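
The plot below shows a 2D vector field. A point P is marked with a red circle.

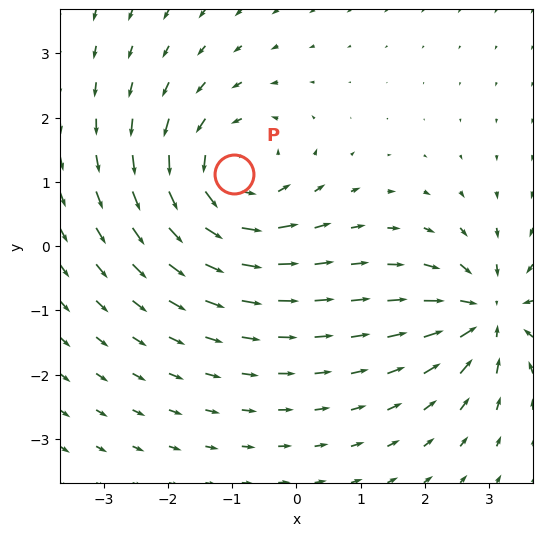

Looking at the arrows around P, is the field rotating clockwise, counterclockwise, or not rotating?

counterclockwise

Near P at (-1.0, 1.1) the arrows circulate counterclockwise. The curl (z-component) there is about +3; positive curl means counterclockwise rotation.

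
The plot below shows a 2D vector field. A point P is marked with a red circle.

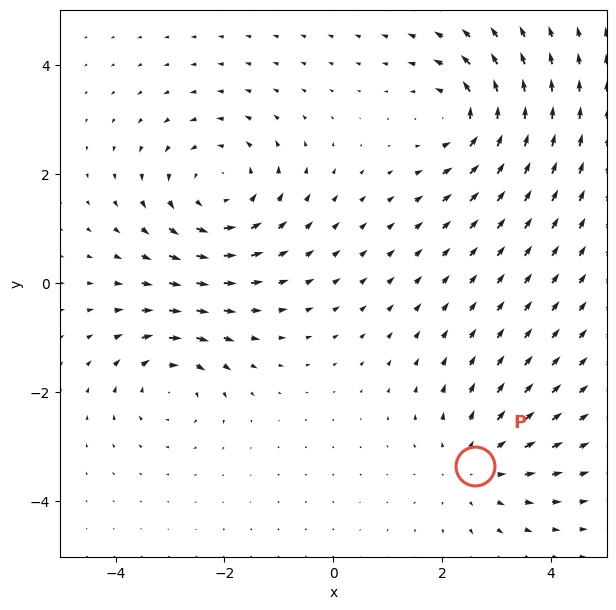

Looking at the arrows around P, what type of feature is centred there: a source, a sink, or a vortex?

source

At P (2.6, -3.4) the arrows spread outward. Divergence about +3, curl ≈0 — positive divergence with near-zero curl is a source.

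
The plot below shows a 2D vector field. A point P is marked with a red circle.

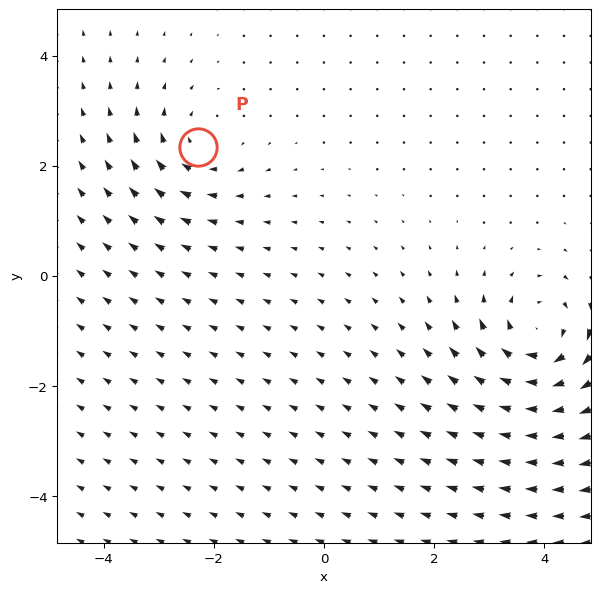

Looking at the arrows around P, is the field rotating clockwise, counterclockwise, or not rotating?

Near P at (-2.3, 2.3) the arrows circulate clockwise. The curl (z-component) there is about -3; negative curl means clockwise rotation.

clockwise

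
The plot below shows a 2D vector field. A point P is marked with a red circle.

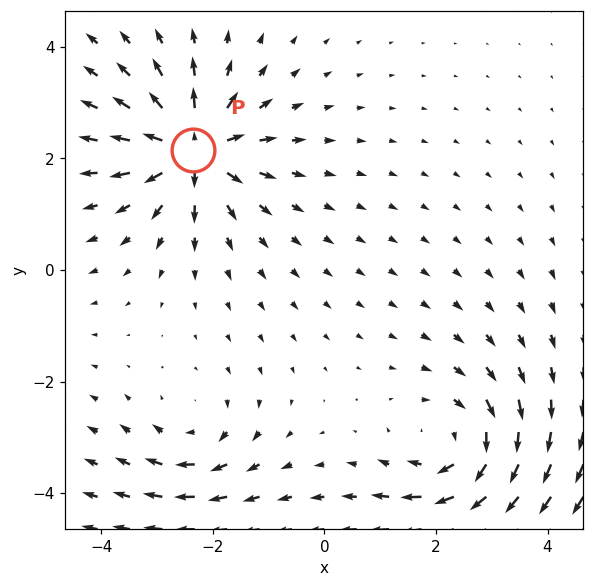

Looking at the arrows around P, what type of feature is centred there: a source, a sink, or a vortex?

source

At P (-2.3, 2.2) the arrows spread outward. Divergence about +7, curl ≈0 — positive divergence with near-zero curl is a source.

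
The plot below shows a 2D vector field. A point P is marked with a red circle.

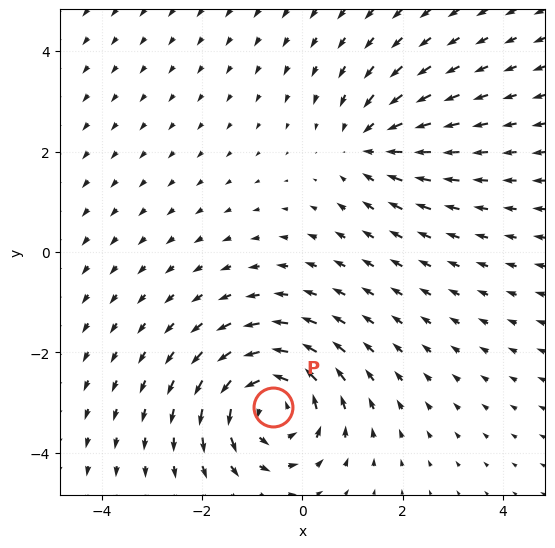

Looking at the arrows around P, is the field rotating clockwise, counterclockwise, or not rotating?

counterclockwise

Near P at (-0.6, -3.1) the arrows circulate counterclockwise. The curl (z-component) there is about +5; positive curl means counterclockwise rotation.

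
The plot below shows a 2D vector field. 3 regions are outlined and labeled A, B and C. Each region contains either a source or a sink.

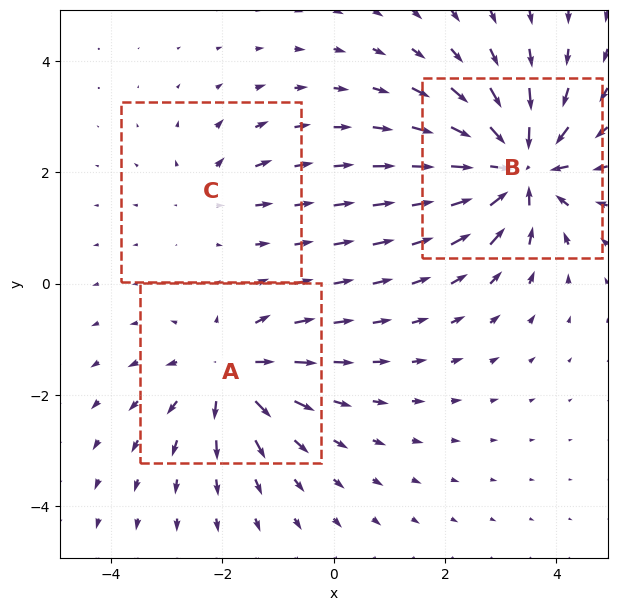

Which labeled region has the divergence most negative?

B

Divergence at each region's feature centre — A: about +4, B: about -6, C: about +2. Region B is most negative.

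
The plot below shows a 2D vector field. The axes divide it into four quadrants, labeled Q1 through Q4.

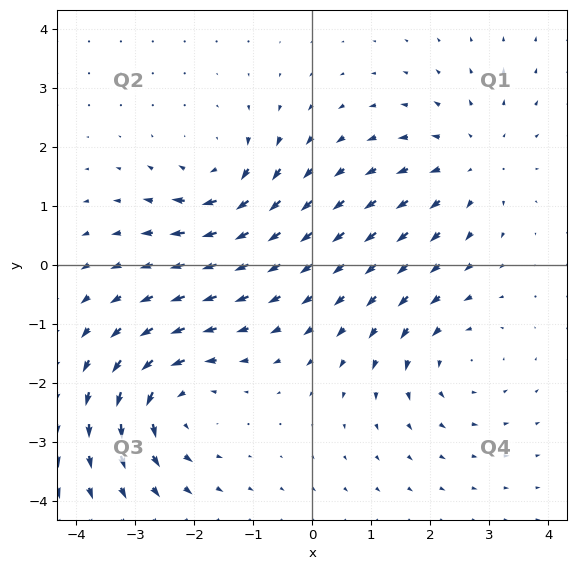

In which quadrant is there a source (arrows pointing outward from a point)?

The source sits at approximately (2.7, 1.7), which lies in quadrant Q1. The divergence there is about +4, positive as expected for a source.

Q1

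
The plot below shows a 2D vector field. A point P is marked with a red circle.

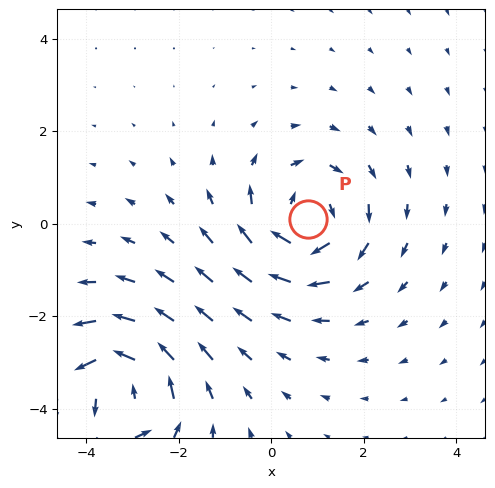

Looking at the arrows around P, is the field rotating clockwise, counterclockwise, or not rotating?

Near P at (0.8, 0.1) the arrows circulate clockwise. The curl (z-component) there is about -4; negative curl means clockwise rotation.

clockwise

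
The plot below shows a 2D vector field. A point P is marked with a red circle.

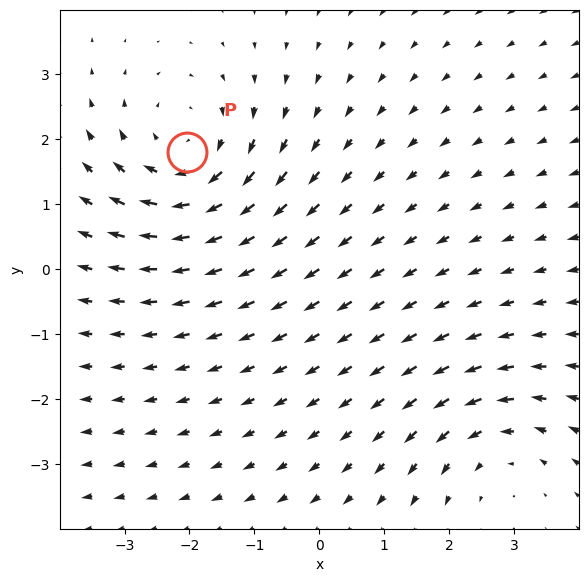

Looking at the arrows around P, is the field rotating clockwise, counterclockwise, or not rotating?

clockwise

Near P at (-2.0, 1.8) the arrows circulate clockwise. The curl (z-component) there is about -4; negative curl means clockwise rotation.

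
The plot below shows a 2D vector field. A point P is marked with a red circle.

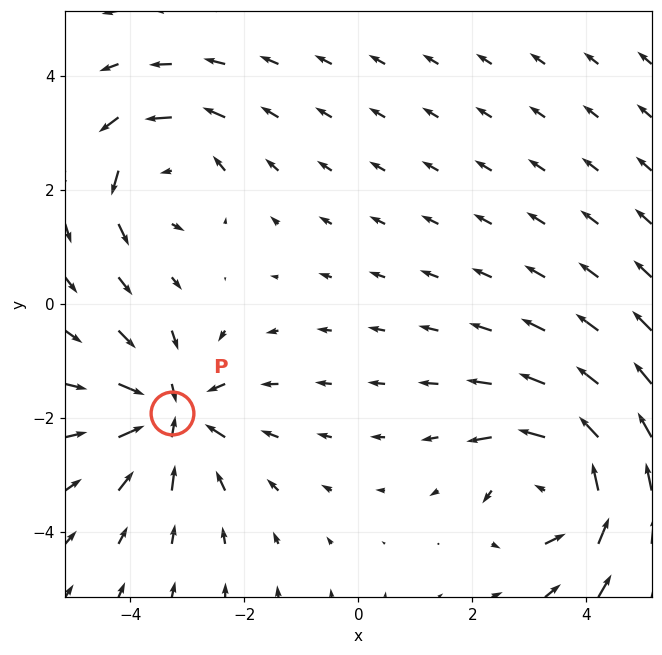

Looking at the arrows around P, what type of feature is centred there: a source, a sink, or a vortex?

At P (-3.3, -1.9) the arrows converge inward. Divergence about -4, curl ≈0 — negative divergence with near-zero curl is a sink.

sink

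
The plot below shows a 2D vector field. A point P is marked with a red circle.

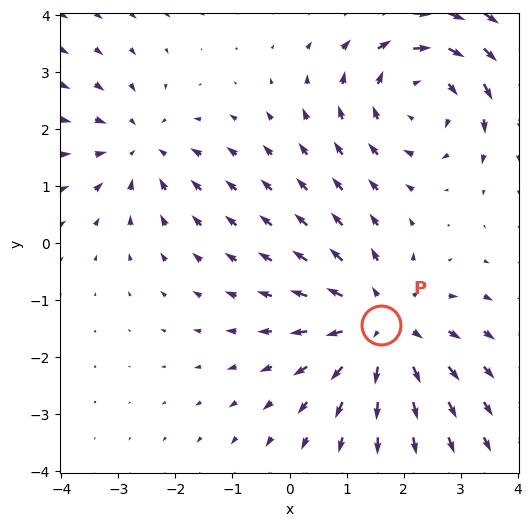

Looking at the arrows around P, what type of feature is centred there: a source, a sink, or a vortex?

source

At P (1.6, -1.4) the arrows spread outward. Divergence about +3, curl ≈0 — positive divergence with near-zero curl is a source.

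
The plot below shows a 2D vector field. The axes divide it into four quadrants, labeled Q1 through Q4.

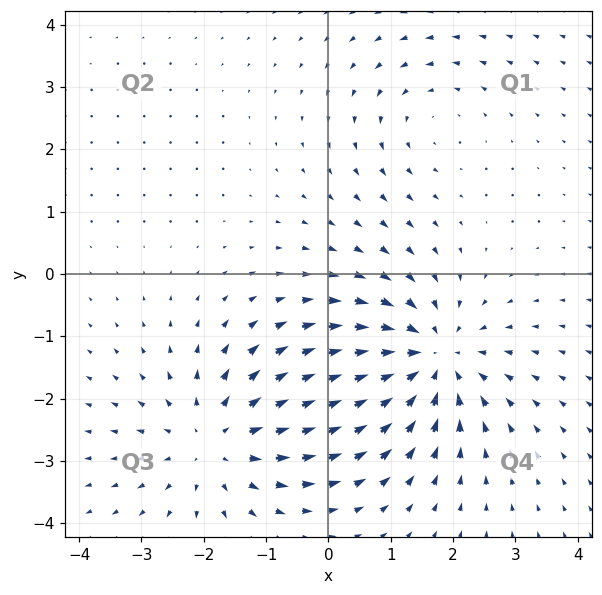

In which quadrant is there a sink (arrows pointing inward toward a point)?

Q4

The sink sits at approximately (1.6, -1.4), which lies in quadrant Q4. The divergence there is about -5, negative as expected for a sink.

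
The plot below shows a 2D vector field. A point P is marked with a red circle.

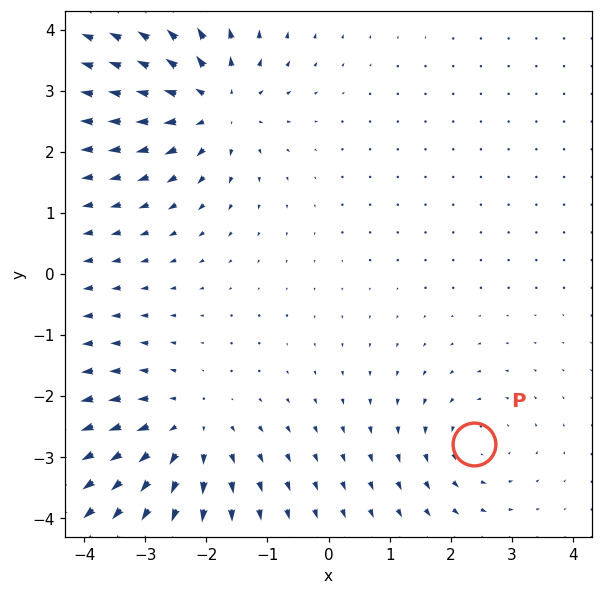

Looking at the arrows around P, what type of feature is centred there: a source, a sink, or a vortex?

At P (2.4, -2.8) the arrows circulate counterclockwise. Divergence ≈0, curl about +3 — near-zero divergence with nonzero curl is a vortex.

vortex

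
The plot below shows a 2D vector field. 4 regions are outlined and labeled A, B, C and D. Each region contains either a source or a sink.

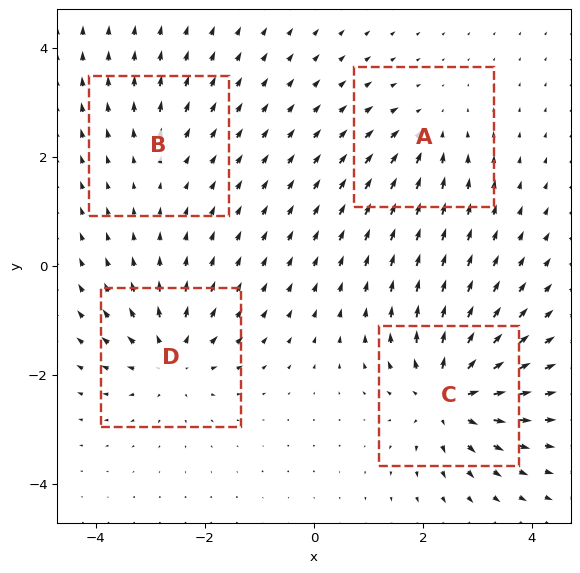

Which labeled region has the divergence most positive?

Divergence at each region's feature centre — A: about -4, B: about +2, C: about +8, D: about +6. Region C is most positive.

C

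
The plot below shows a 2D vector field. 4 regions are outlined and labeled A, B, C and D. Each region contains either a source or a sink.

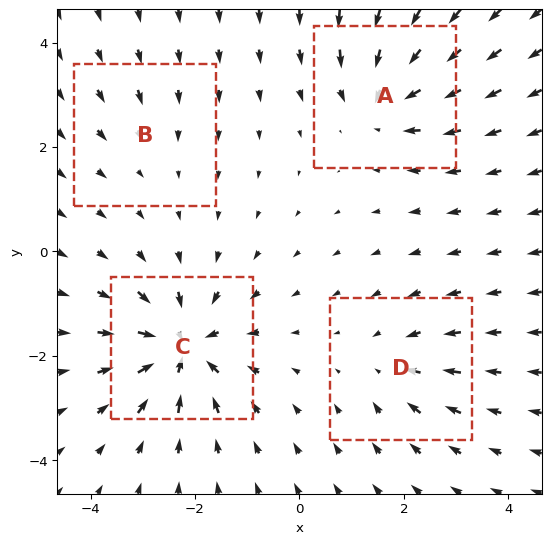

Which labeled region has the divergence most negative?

C

Divergence at each region's feature centre — A: about -6, B: about -2, C: about -8, D: about -4. Region C is most negative.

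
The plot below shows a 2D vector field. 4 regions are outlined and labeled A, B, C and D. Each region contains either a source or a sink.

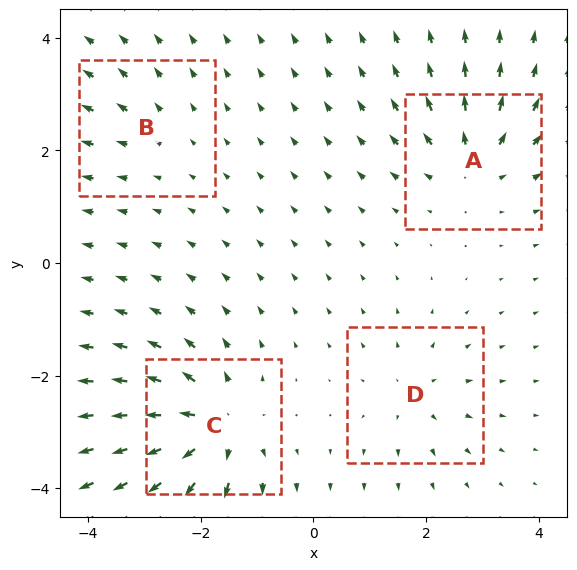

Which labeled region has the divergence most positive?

Divergence at each region's feature centre — A: about +5, B: about +2, C: about +8, D: about +4. Region C is most positive.

C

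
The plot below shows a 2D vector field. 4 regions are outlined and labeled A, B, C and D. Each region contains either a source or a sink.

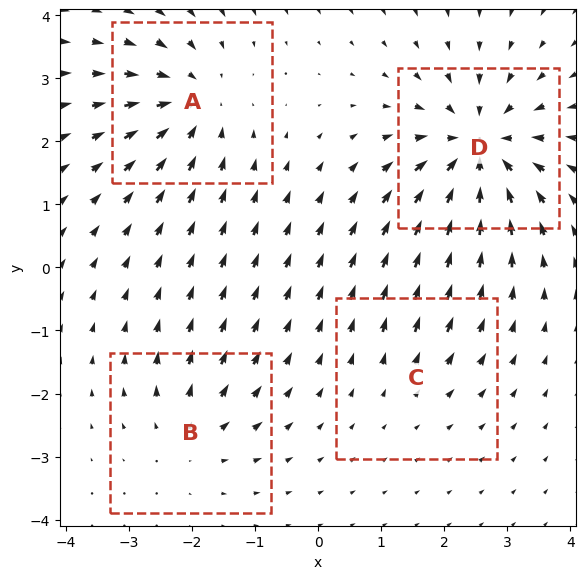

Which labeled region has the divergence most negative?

D

Divergence at each region's feature centre — A: about -6, B: about +4, C: about +2, D: about -8. Region D is most negative.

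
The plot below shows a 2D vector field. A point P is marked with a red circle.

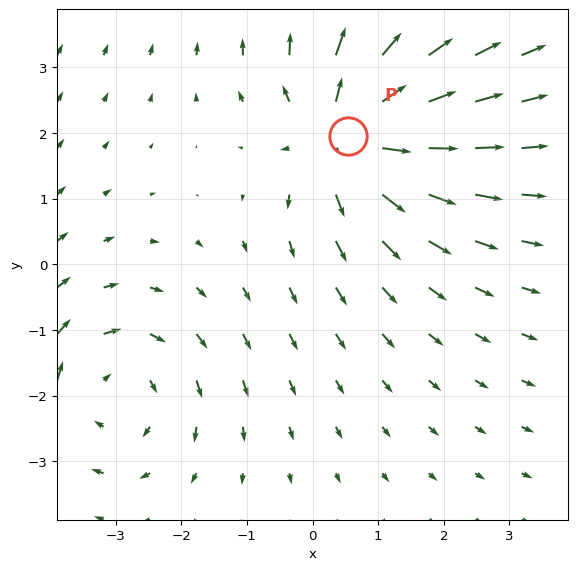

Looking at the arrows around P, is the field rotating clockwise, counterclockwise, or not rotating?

not rotating

Near P at (0.5, 2.0) the arrows show no circulation. The curl there is ≈0.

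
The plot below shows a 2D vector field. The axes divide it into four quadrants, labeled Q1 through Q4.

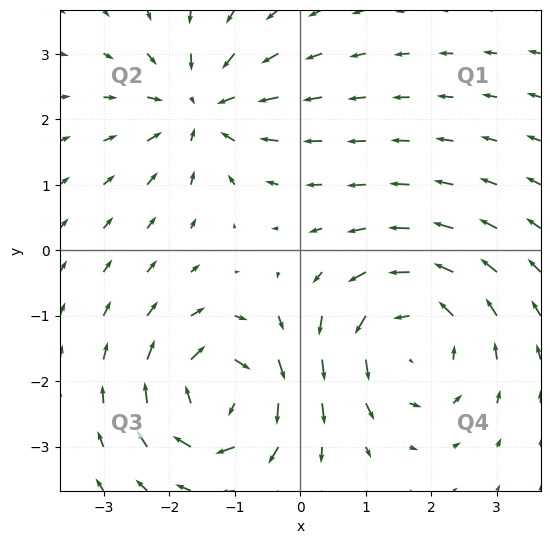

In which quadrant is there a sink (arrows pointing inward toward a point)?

Q2

The sink sits at approximately (-1.5, 2.2), which lies in quadrant Q2. The divergence there is about -4, negative as expected for a sink.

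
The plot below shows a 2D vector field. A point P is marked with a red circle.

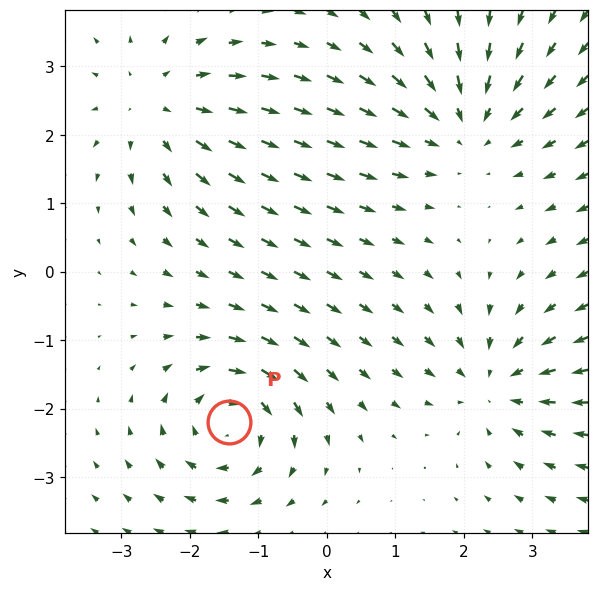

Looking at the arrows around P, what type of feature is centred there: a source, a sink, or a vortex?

At P (-1.4, -2.2) the arrows circulate clockwise. Divergence ≈0, curl about -4 — near-zero divergence with nonzero curl is a vortex.

vortex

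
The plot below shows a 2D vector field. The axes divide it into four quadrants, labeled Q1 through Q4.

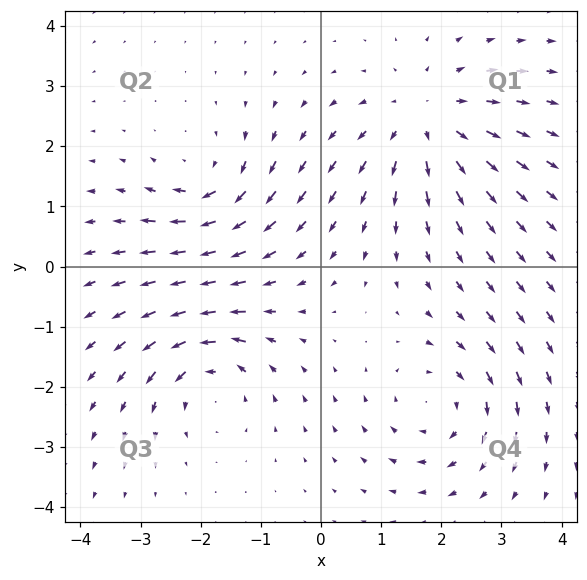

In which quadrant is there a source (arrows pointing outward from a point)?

The source sits at approximately (1.8, 2.4), which lies in quadrant Q1. The divergence there is about +4, positive as expected for a source.

Q1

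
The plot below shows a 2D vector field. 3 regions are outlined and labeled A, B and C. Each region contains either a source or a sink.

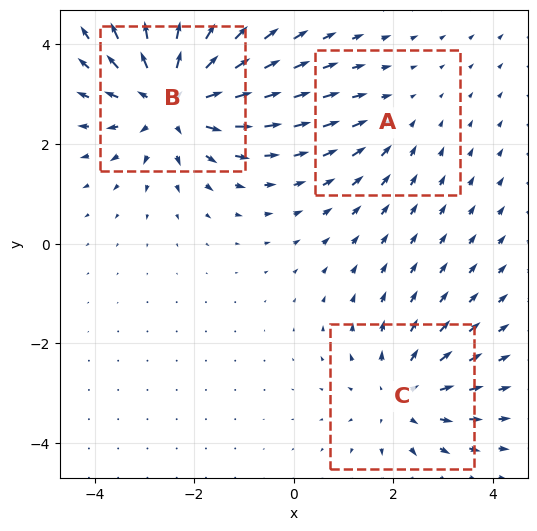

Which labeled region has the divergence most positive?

B

Divergence at each region's feature centre — A: about -2, B: about +5, C: about +3. Region B is most positive.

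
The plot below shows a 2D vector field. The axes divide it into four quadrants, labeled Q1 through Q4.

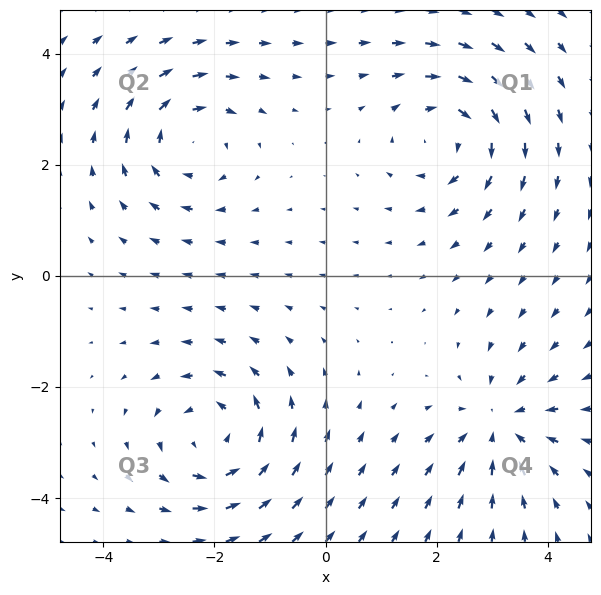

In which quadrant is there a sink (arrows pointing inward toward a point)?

The sink sits at approximately (3.1, -2.7), which lies in quadrant Q4. The divergence there is about -3, negative as expected for a sink.

Q4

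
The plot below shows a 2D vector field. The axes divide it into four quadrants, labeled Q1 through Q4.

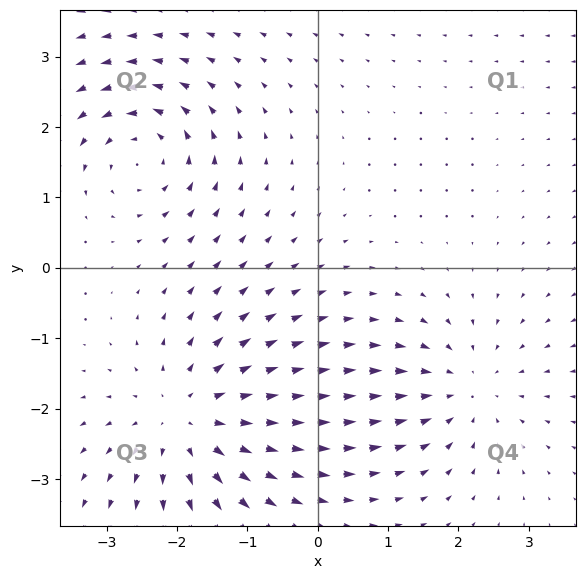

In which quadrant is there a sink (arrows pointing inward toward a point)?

Q4

The sink sits at approximately (2.1, -1.7), which lies in quadrant Q4. The divergence there is about -3, negative as expected for a sink.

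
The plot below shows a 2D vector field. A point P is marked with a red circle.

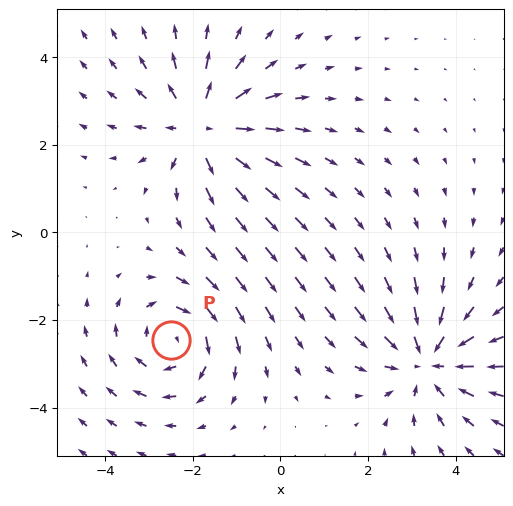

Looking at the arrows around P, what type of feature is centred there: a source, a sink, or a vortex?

vortex

At P (-2.5, -2.5) the arrows circulate clockwise. Divergence ≈0, curl about -3 — near-zero divergence with nonzero curl is a vortex.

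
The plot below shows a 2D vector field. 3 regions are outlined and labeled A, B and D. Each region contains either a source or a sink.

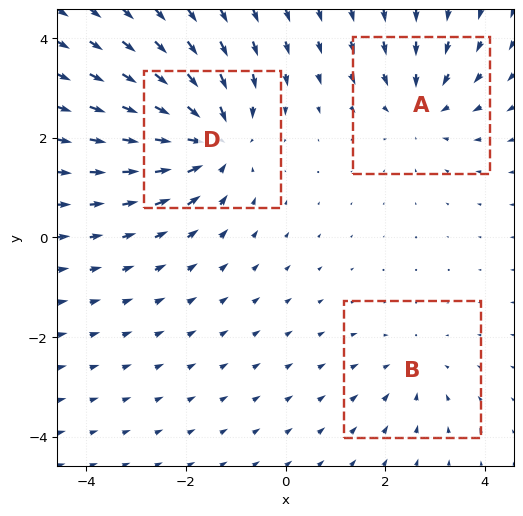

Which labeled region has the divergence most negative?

D

Divergence at each region's feature centre — A: about -3, B: about -2, D: about -4. Region D is most negative.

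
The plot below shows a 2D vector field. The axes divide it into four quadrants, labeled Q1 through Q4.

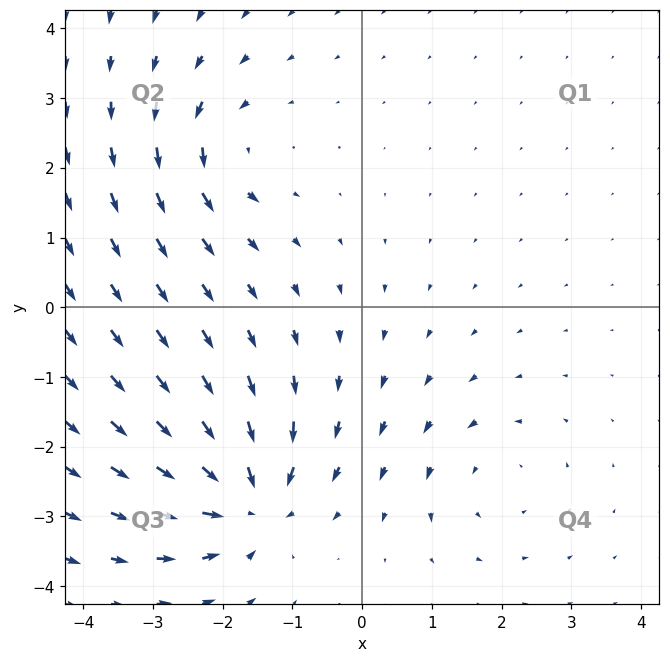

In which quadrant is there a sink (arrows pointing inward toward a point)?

The sink sits at approximately (-1.6, -2.8), which lies in quadrant Q3. The divergence there is about -7, negative as expected for a sink.

Q3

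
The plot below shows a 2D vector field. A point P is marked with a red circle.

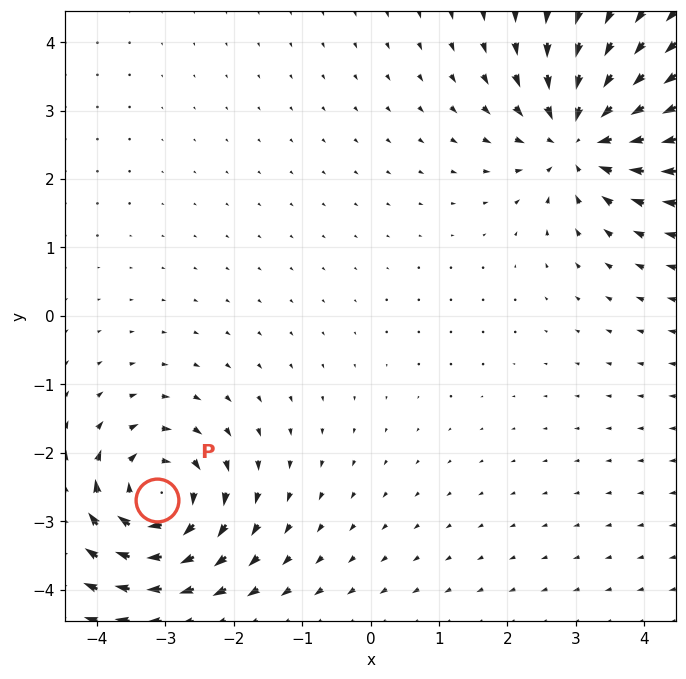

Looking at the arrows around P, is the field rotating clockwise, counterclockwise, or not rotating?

Near P at (-3.1, -2.7) the arrows circulate clockwise. The curl (z-component) there is about -6; negative curl means clockwise rotation.

clockwise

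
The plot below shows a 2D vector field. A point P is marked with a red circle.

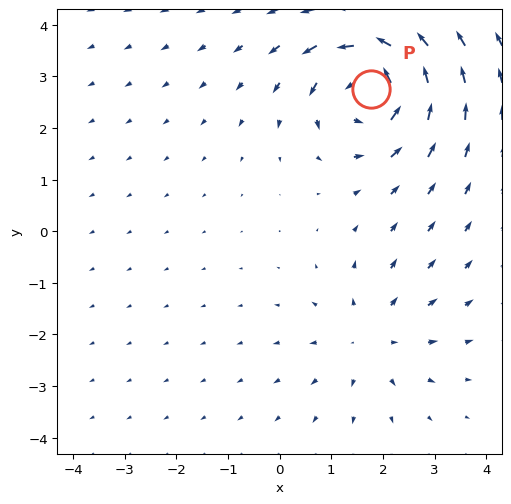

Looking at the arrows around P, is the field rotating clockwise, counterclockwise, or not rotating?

counterclockwise

Near P at (1.8, 2.8) the arrows circulate counterclockwise. The curl (z-component) there is about +6; positive curl means counterclockwise rotation.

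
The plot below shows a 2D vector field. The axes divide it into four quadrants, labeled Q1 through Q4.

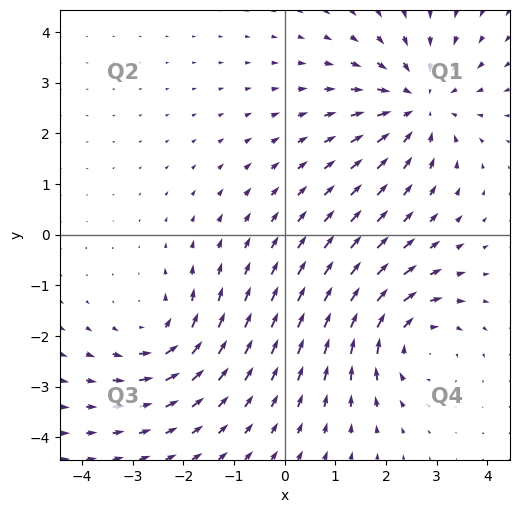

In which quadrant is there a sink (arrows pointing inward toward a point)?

The sink sits at approximately (2.7, 2.6), which lies in quadrant Q1. The divergence there is about -4, negative as expected for a sink.

Q1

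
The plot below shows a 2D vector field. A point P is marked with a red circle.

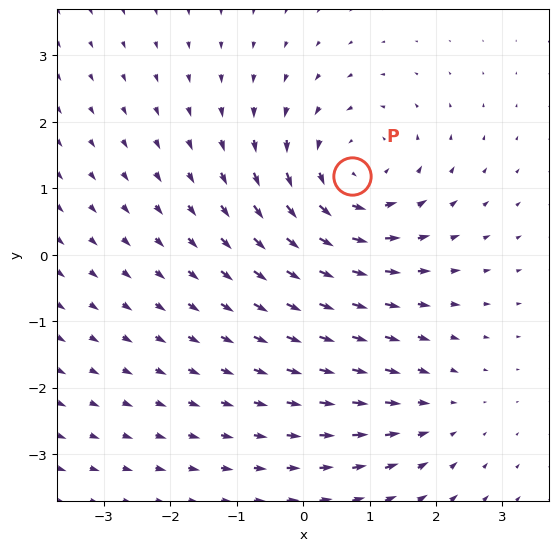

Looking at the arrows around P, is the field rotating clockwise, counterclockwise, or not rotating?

Near P at (0.7, 1.2) the arrows circulate counterclockwise. The curl (z-component) there is about +4; positive curl means counterclockwise rotation.

counterclockwise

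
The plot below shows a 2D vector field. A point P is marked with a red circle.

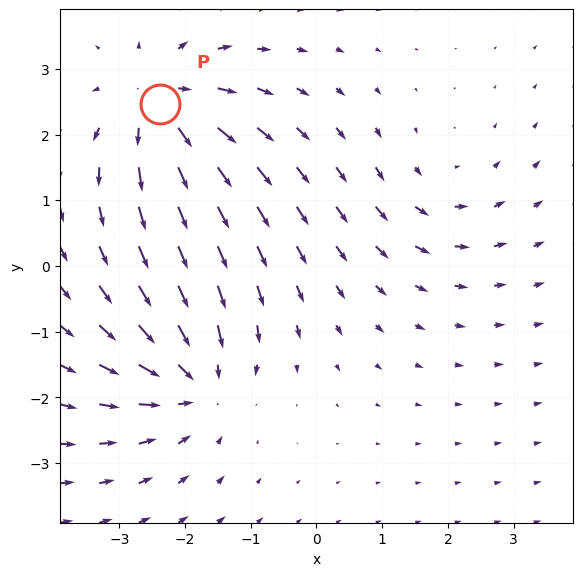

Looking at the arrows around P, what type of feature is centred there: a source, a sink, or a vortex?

At P (-2.4, 2.5) the arrows spread outward. Divergence about +5, curl ≈0 — positive divergence with near-zero curl is a source.

source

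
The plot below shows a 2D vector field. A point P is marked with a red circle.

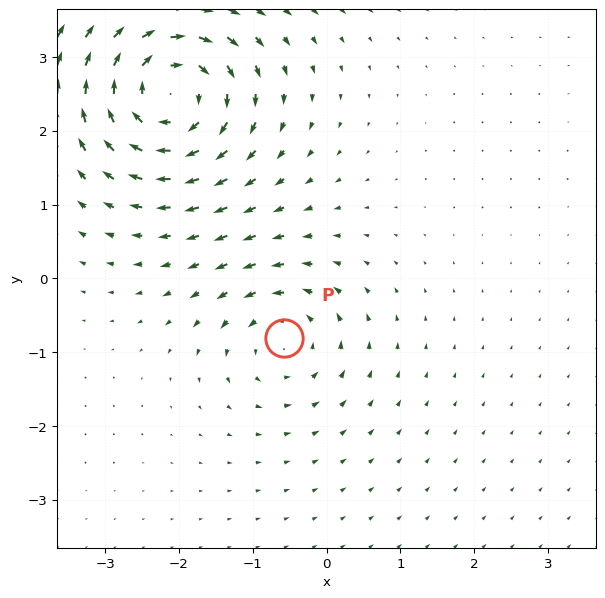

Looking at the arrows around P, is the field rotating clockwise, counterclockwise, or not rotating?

Near P at (-0.6, -0.8) the arrows circulate counterclockwise. The curl (z-component) there is about +4; positive curl means counterclockwise rotation.

counterclockwise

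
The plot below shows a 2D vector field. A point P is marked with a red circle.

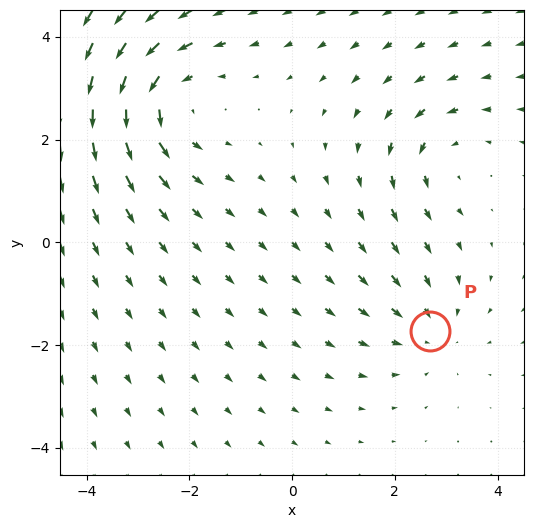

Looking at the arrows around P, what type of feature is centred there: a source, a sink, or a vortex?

At P (2.7, -1.7) the arrows converge inward. Divergence about -2, curl ≈0 — negative divergence with near-zero curl is a sink.

sink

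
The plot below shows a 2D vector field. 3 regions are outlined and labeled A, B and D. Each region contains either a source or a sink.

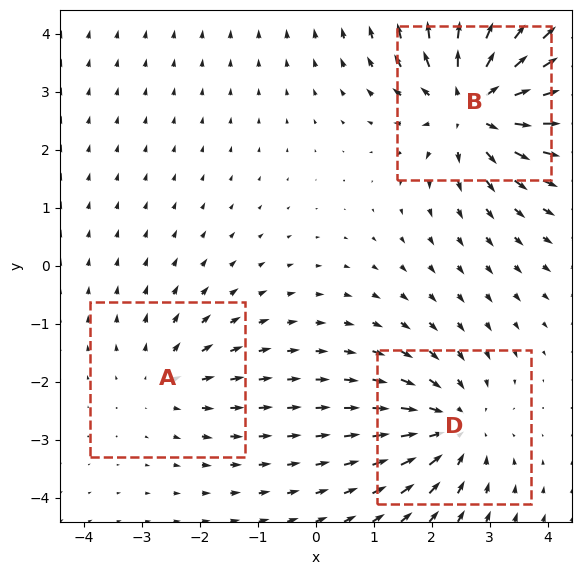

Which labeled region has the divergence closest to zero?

A

Divergence at each region's feature centre — A: about +2, B: about +5, D: about -3. Region A is closest to zero.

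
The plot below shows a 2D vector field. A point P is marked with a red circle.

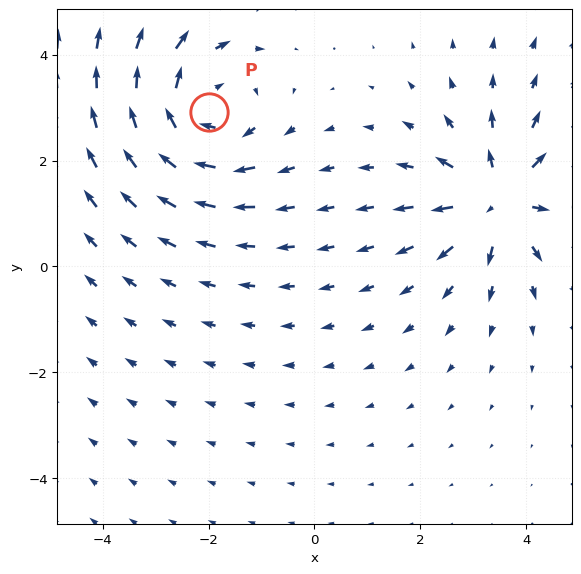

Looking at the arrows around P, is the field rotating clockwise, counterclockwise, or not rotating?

clockwise

Near P at (-2.0, 2.9) the arrows circulate clockwise. The curl (z-component) there is about -4; negative curl means clockwise rotation.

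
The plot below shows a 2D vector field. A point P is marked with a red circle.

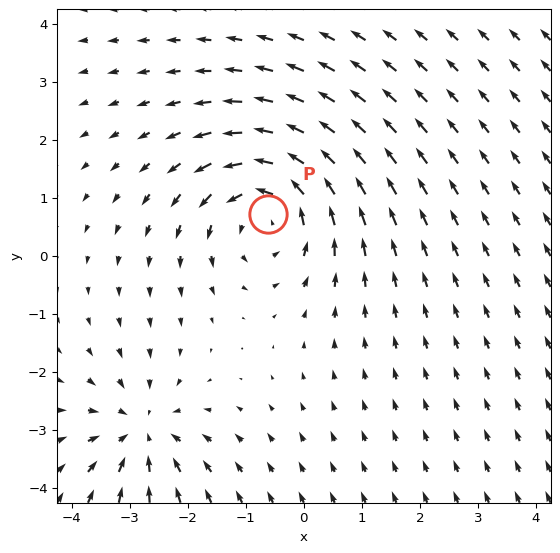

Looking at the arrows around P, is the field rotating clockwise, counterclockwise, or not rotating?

counterclockwise

Near P at (-0.6, 0.7) the arrows circulate counterclockwise. The curl (z-component) there is about +4; positive curl means counterclockwise rotation.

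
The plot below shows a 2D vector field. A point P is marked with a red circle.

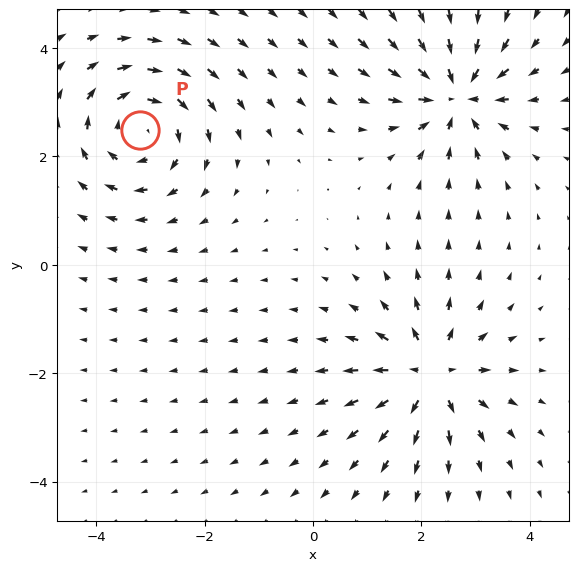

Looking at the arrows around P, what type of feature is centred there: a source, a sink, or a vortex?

vortex

At P (-3.2, 2.5) the arrows circulate clockwise. Divergence ≈0, curl about -5 — near-zero divergence with nonzero curl is a vortex.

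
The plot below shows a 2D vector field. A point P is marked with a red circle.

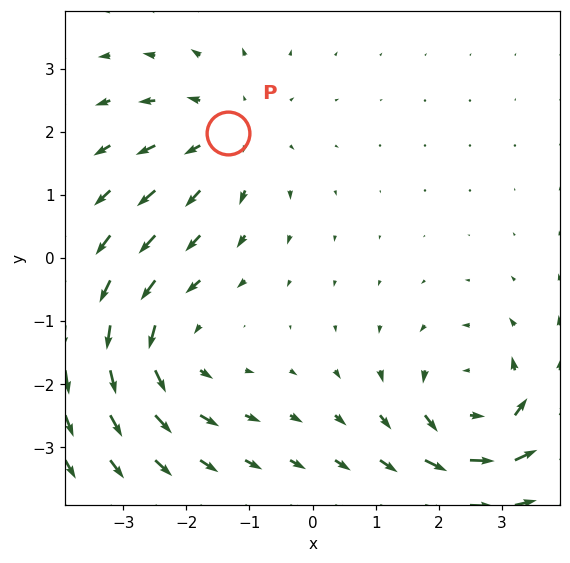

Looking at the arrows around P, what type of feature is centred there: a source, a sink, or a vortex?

source

At P (-1.3, 2.0) the arrows spread outward. Divergence about +3, curl ≈0 — positive divergence with near-zero curl is a source.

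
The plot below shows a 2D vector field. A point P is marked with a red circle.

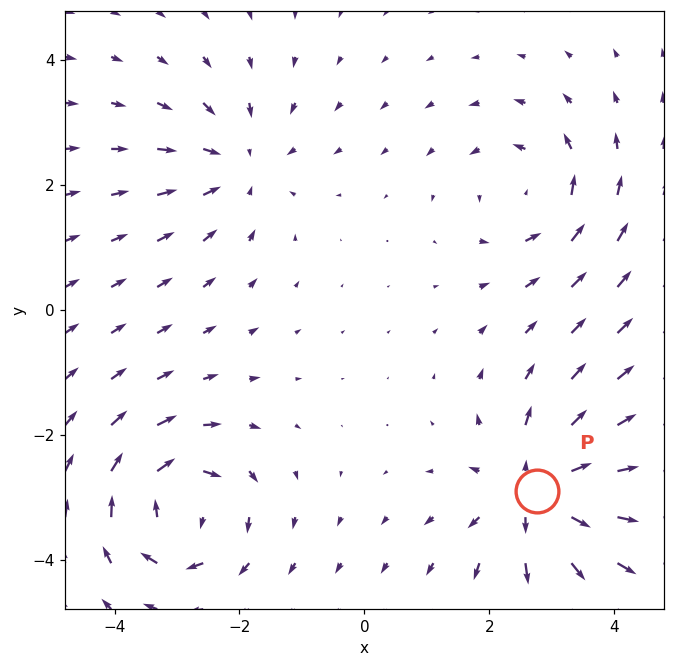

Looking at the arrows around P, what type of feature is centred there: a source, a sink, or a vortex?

source

At P (2.8, -2.9) the arrows spread outward. Divergence about +5, curl ≈0 — positive divergence with near-zero curl is a source.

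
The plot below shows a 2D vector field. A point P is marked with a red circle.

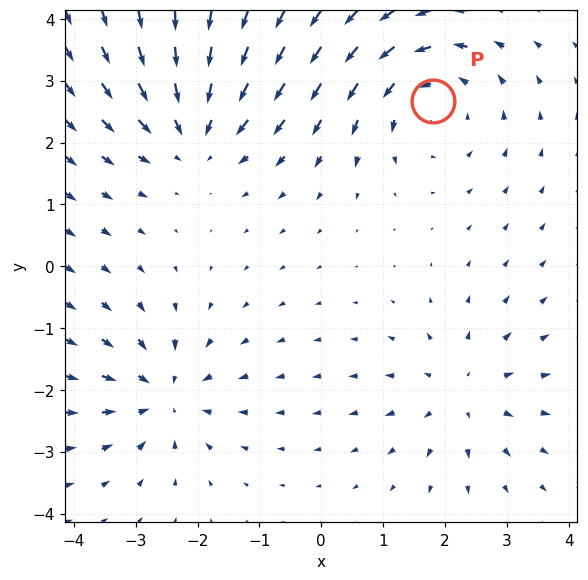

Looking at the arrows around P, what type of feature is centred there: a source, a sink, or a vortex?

vortex

At P (1.8, 2.7) the arrows circulate counterclockwise. Divergence ≈0, curl about +3 — near-zero divergence with nonzero curl is a vortex.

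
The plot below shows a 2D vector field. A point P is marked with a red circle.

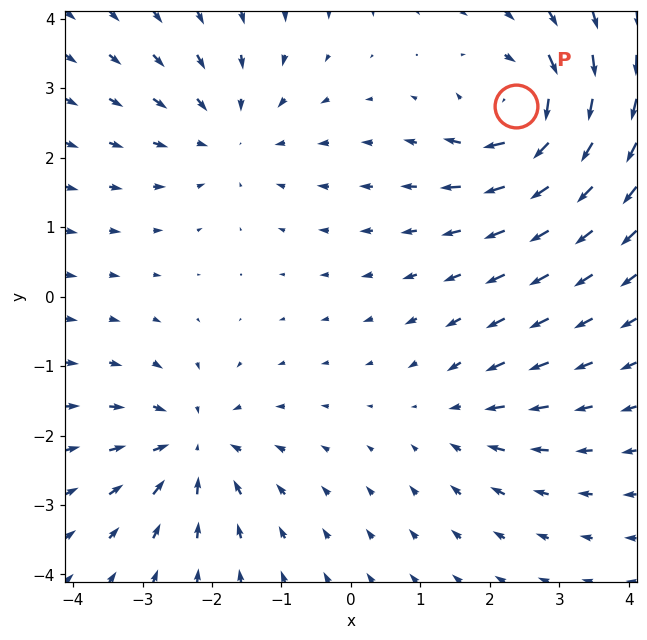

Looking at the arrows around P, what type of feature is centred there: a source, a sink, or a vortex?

At P (2.4, 2.7) the arrows circulate clockwise. Divergence ≈0, curl about -7 — near-zero divergence with nonzero curl is a vortex.

vortex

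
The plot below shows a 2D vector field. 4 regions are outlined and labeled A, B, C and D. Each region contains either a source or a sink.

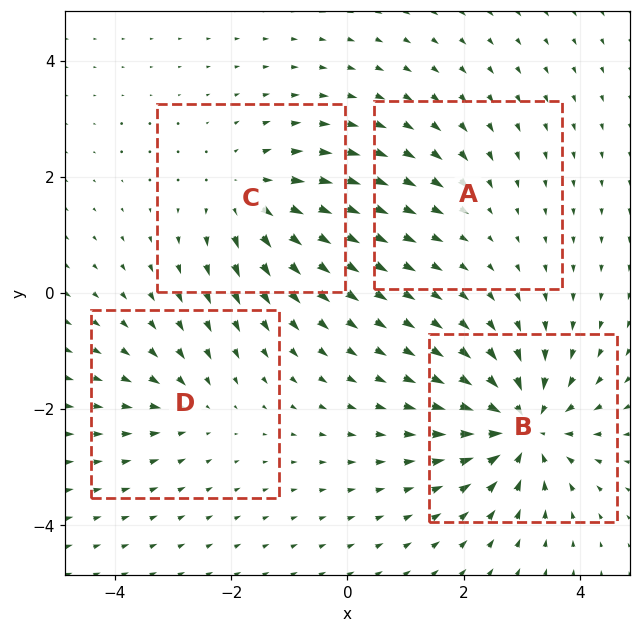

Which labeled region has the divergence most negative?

Divergence at each region's feature centre — A: about -2, B: about -8, C: about +5, D: about -3. Region B is most negative.

B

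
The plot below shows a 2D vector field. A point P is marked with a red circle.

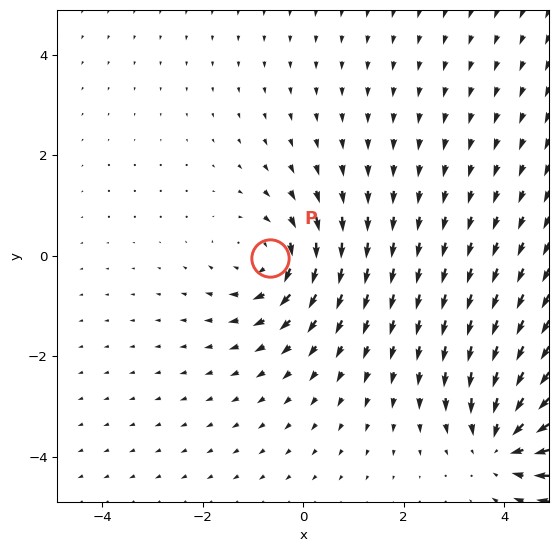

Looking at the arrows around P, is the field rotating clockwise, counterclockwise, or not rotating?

clockwise

Near P at (-0.7, -0.1) the arrows circulate clockwise. The curl (z-component) there is about -4; negative curl means clockwise rotation.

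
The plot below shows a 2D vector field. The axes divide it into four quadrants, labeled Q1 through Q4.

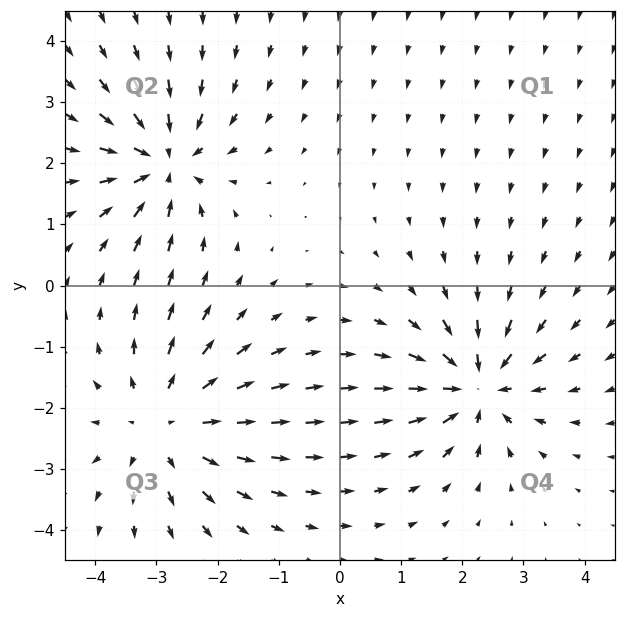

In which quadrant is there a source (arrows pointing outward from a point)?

The source sits at approximately (-2.9, -2.3), which lies in quadrant Q3. The divergence there is about +3, positive as expected for a source.

Q3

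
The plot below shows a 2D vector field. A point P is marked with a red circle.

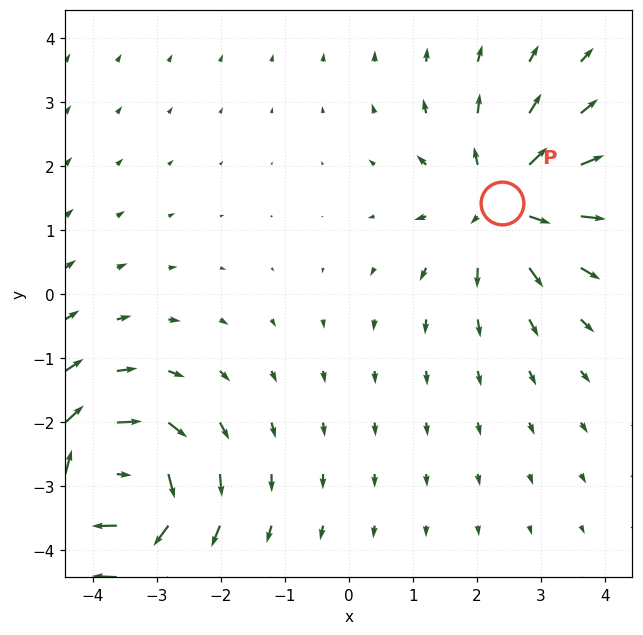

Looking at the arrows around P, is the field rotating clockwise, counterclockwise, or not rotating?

not rotating

Near P at (2.4, 1.4) the arrows show no circulation. The curl there is ≈0.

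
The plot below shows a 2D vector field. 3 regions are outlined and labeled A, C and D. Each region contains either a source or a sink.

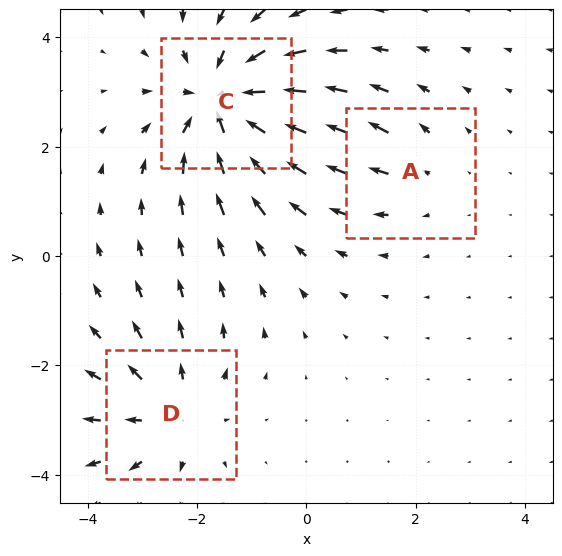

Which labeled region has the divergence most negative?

Divergence at each region's feature centre — A: about +2, C: about -5, D: about +3. Region C is most negative.

C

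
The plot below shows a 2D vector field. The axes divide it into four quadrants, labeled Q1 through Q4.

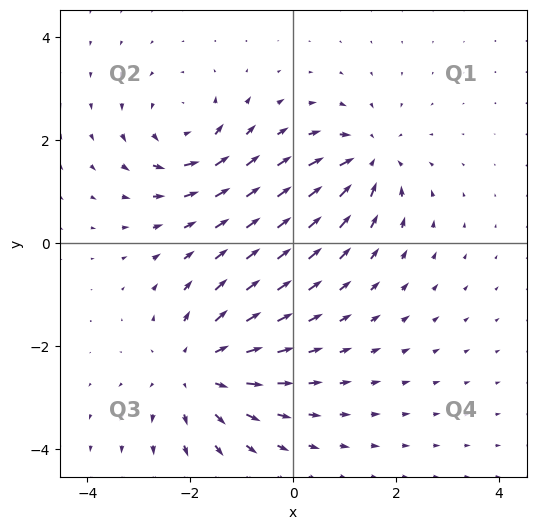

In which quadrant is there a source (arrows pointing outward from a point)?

Q3

The source sits at approximately (-1.9, -2.5), which lies in quadrant Q3. The divergence there is about +4, positive as expected for a source.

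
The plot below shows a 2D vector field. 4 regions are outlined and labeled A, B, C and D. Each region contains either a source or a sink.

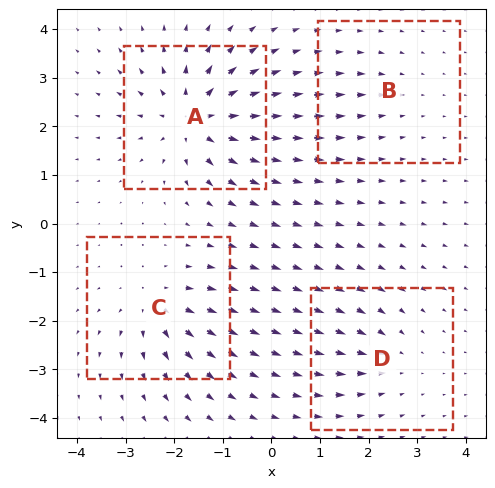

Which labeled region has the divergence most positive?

A

Divergence at each region's feature centre — A: about +8, B: about -2, C: about +5, D: about -4. Region A is most positive.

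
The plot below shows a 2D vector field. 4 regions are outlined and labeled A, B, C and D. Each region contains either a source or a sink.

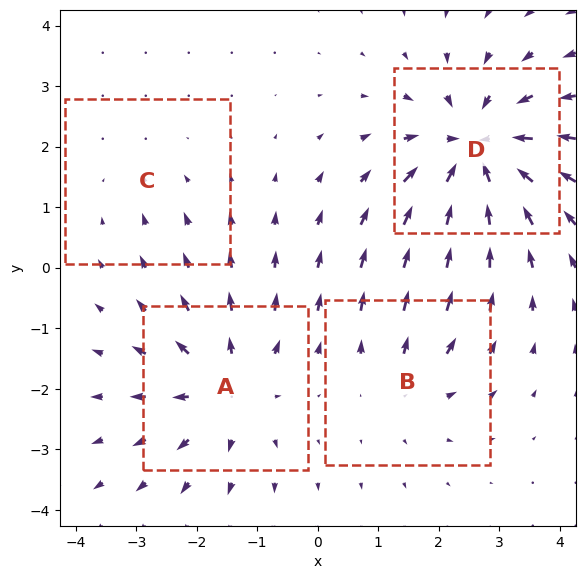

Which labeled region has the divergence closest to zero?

Divergence at each region's feature centre — A: about +5, B: about +3, C: about -2, D: about -8. Region C is closest to zero.

C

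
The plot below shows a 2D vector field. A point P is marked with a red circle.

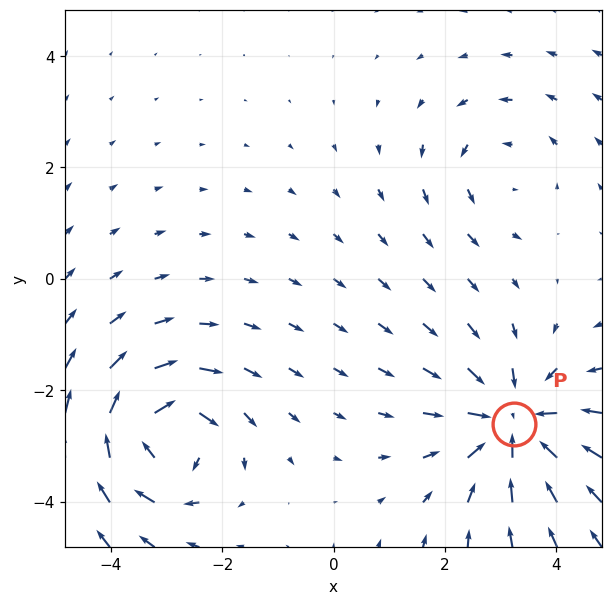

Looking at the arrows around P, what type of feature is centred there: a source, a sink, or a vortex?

At P (3.2, -2.6) the arrows converge inward. Divergence about -5, curl ≈0 — negative divergence with near-zero curl is a sink.

sink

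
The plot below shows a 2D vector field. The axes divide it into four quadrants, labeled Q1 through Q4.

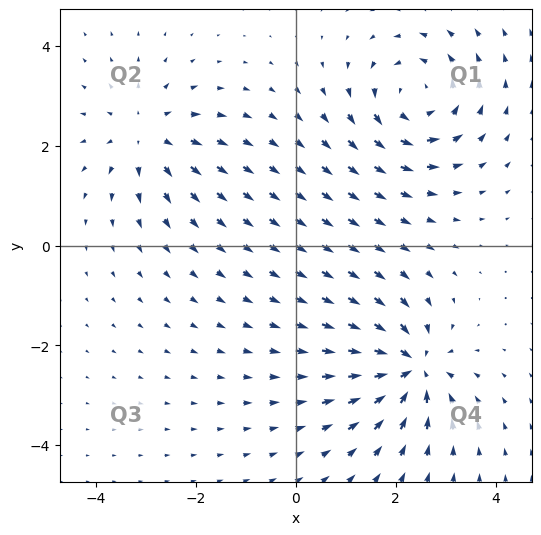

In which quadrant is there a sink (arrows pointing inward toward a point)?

The sink sits at approximately (2.3, -2.4), which lies in quadrant Q4. The divergence there is about -7, negative as expected for a sink.

Q4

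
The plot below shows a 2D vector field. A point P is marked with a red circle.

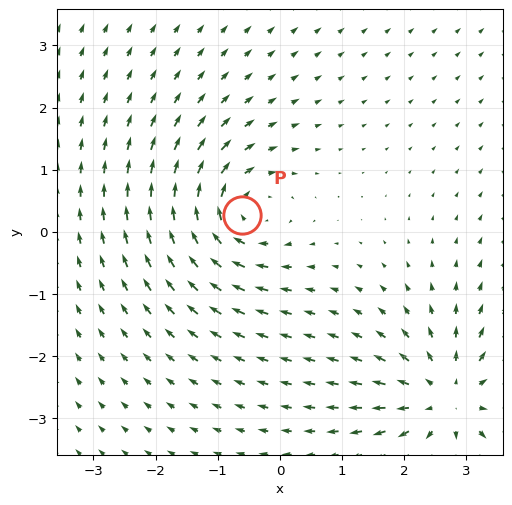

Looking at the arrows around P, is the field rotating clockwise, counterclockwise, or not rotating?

clockwise

Near P at (-0.6, 0.3) the arrows circulate clockwise. The curl (z-component) there is about -4; negative curl means clockwise rotation.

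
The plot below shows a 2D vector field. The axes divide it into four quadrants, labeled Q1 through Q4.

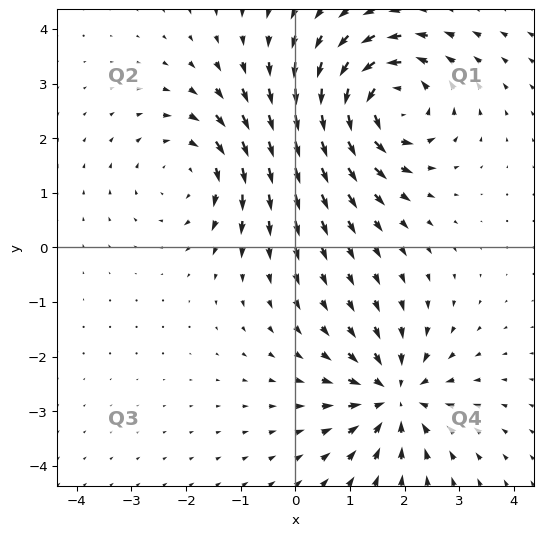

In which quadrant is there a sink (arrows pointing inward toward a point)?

Q4

The sink sits at approximately (1.8, -2.7), which lies in quadrant Q4. The divergence there is about -4, negative as expected for a sink.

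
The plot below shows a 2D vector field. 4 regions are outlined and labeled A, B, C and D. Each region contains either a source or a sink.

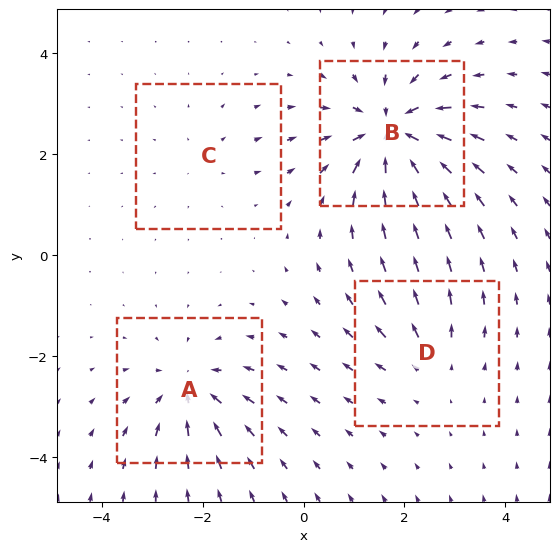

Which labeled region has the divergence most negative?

B

Divergence at each region's feature centre — A: about -5, B: about -8, C: about +2, D: about +4. Region B is most negative.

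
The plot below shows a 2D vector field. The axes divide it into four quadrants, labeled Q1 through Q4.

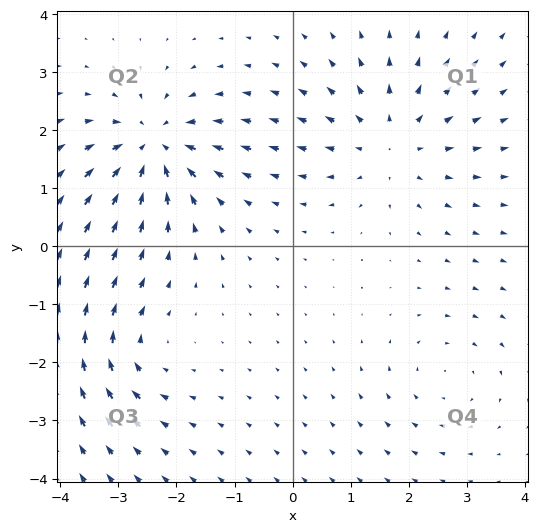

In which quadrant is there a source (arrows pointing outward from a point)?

The source sits at approximately (1.7, 1.8), which lies in quadrant Q1. The divergence there is about +4, positive as expected for a source.

Q1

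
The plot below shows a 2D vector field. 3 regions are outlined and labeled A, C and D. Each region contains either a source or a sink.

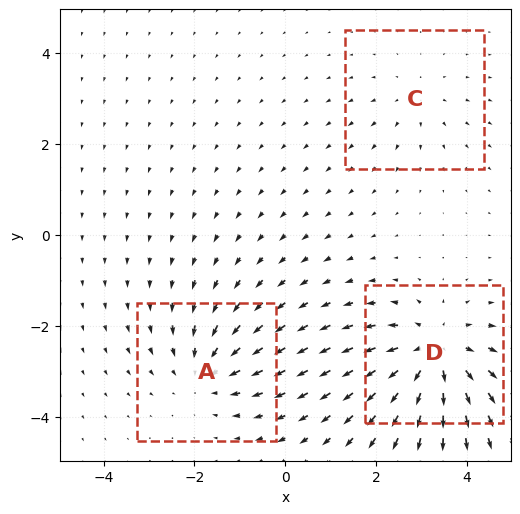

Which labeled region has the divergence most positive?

D

Divergence at each region's feature centre — A: about -3, C: about +2, D: about +5. Region D is most positive.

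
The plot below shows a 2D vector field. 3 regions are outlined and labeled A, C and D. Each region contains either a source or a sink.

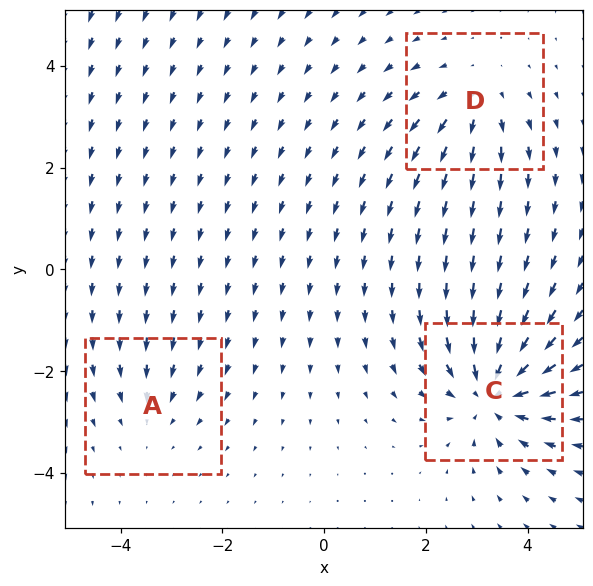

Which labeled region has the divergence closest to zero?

A

Divergence at each region's feature centre — A: about -2, C: about -5, D: about +3. Region A is closest to zero.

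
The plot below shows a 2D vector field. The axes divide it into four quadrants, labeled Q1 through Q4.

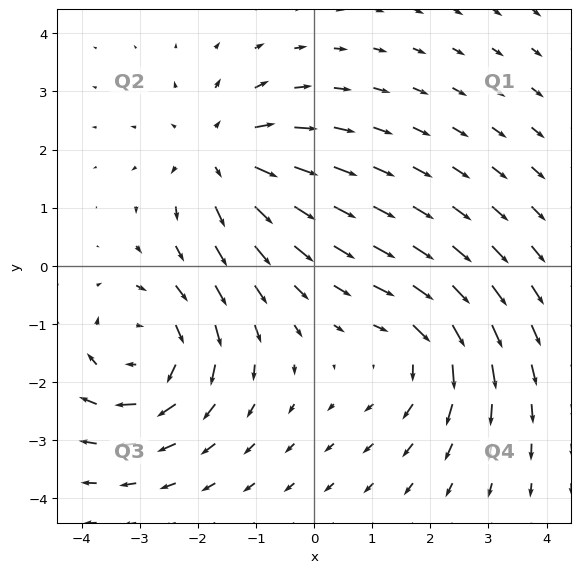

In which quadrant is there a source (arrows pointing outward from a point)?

The source sits at approximately (-1.6, 1.9), which lies in quadrant Q2. The divergence there is about +3, positive as expected for a source.

Q2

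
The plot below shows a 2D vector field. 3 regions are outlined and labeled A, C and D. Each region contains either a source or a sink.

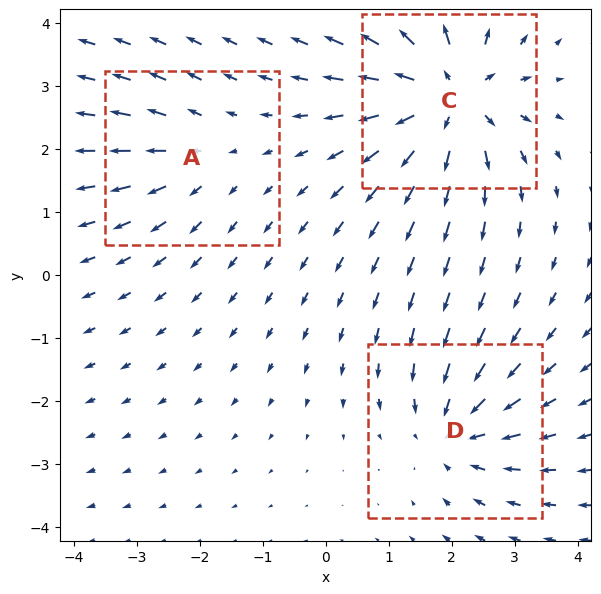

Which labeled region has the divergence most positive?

Divergence at each region's feature centre — A: about +2, C: about +5, D: about -3. Region C is most positive.

C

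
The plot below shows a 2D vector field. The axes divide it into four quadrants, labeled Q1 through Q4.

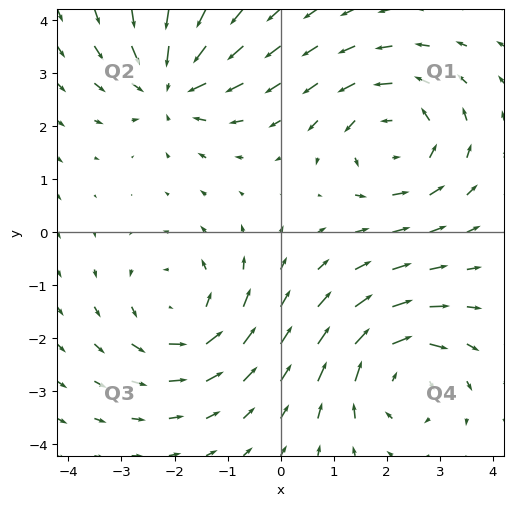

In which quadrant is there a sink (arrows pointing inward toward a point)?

Q2

The sink sits at approximately (-2.1, 2.8), which lies in quadrant Q2. The divergence there is about -4, negative as expected for a sink.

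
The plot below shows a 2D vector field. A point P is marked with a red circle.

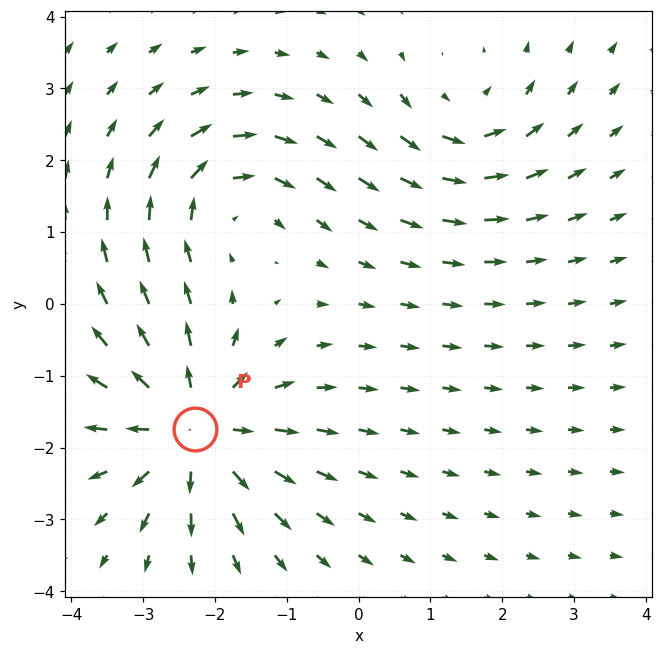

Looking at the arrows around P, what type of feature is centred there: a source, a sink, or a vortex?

At P (-2.3, -1.7) the arrows spread outward. Divergence about +5, curl ≈0 — positive divergence with near-zero curl is a source.

source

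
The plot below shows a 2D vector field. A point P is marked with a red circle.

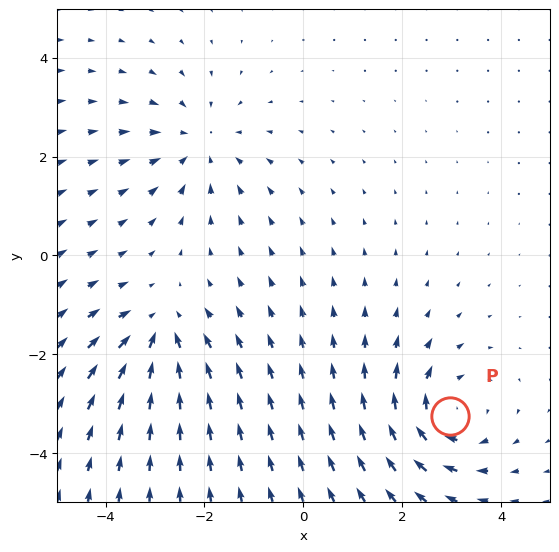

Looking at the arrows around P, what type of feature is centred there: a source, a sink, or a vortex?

vortex

At P (3.0, -3.2) the arrows circulate clockwise. Divergence ≈0, curl about -5 — near-zero divergence with nonzero curl is a vortex.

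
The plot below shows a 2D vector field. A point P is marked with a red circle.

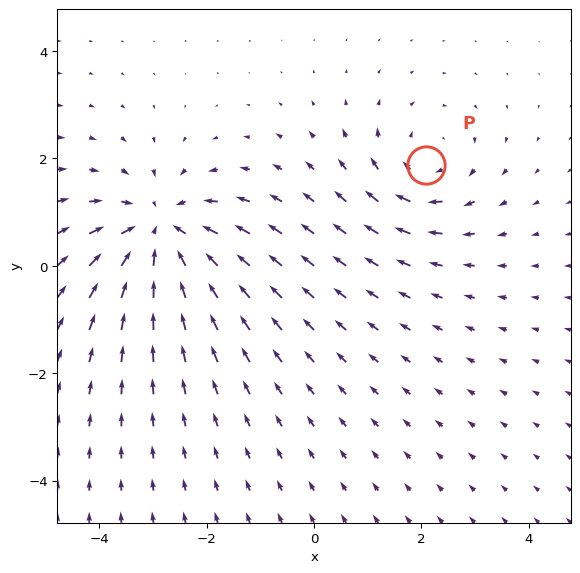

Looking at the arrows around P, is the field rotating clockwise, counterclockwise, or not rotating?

clockwise

Near P at (2.1, 1.9) the arrows circulate clockwise. The curl (z-component) there is about -3; negative curl means clockwise rotation.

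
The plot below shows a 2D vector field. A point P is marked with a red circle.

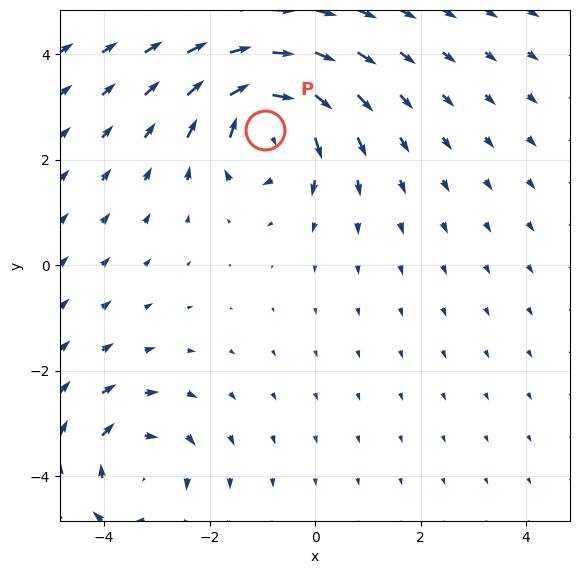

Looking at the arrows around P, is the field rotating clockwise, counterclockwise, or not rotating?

clockwise

Near P at (-1.0, 2.6) the arrows circulate clockwise. The curl (z-component) there is about -6; negative curl means clockwise rotation.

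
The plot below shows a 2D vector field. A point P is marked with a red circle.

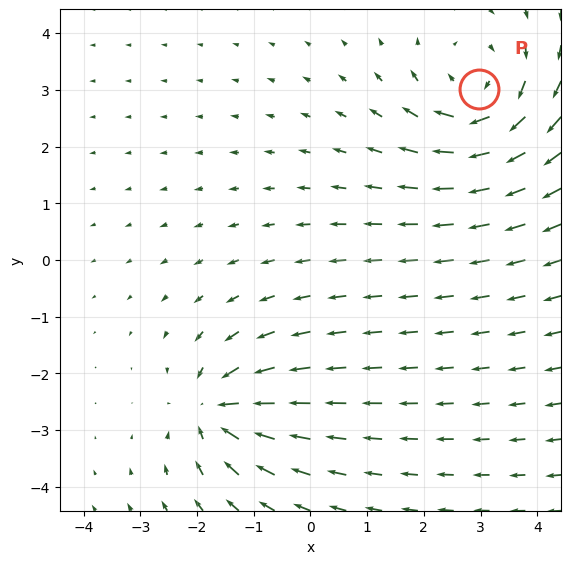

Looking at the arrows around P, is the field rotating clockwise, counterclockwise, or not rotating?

Near P at (3.0, 3.0) the arrows circulate clockwise. The curl (z-component) there is about -4; negative curl means clockwise rotation.

clockwise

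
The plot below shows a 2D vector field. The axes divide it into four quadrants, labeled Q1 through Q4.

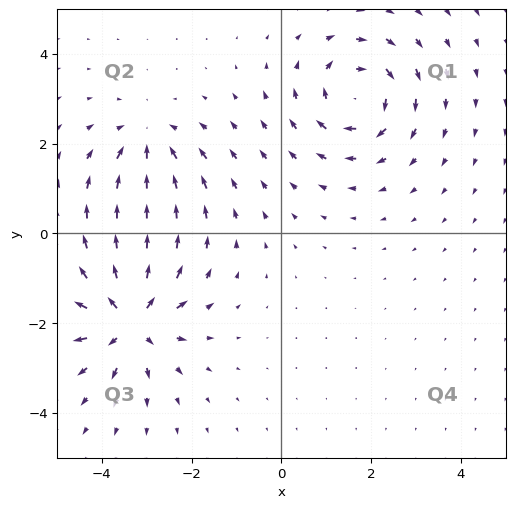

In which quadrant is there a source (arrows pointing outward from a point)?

Q3

The source sits at approximately (-3.4, -1.9), which lies in quadrant Q3. The divergence there is about +6, positive as expected for a source.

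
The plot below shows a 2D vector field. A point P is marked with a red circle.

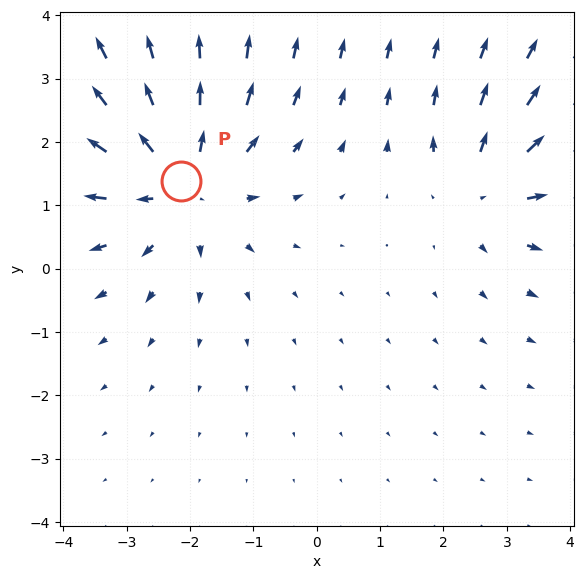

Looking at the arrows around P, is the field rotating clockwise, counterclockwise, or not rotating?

Near P at (-2.1, 1.4) the arrows show no circulation. The curl there is ≈0.

not rotating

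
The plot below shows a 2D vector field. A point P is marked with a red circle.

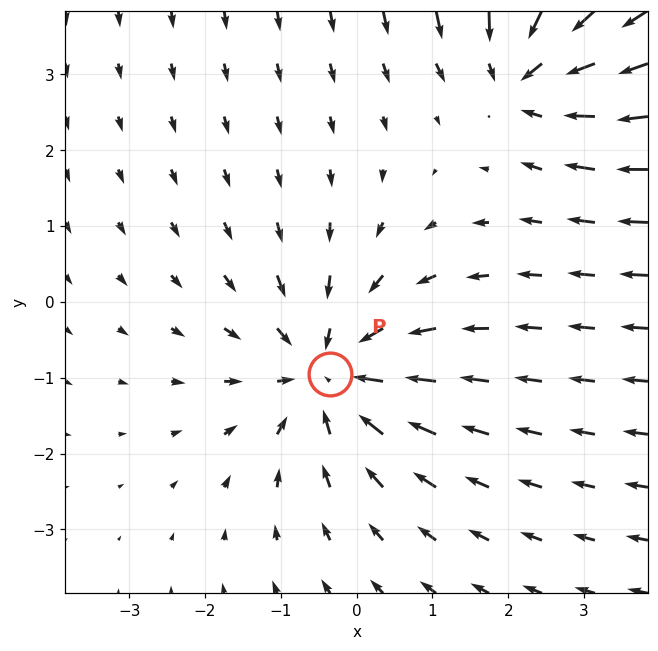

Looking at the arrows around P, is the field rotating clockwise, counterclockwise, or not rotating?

Near P at (-0.4, -0.9) the arrows show no circulation. The curl there is ≈0.

not rotating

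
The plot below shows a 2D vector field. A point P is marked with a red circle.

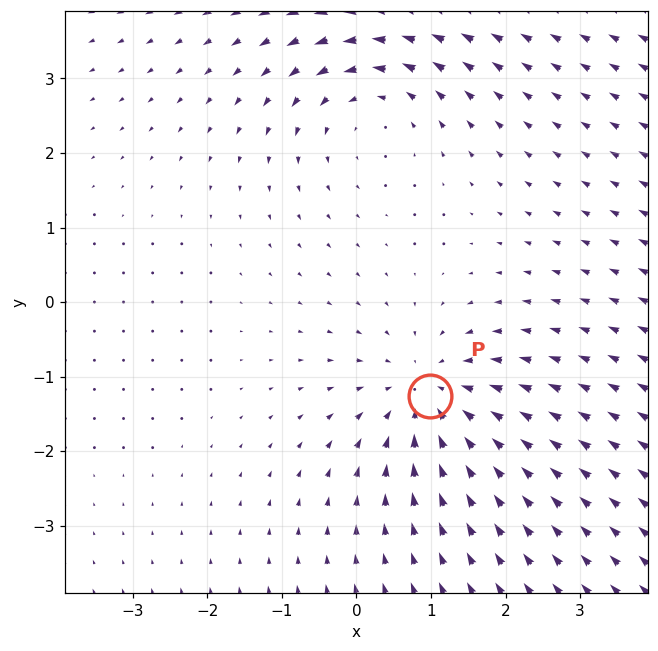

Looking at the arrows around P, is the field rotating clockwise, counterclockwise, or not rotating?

not rotating

Near P at (1.0, -1.3) the arrows show no circulation. The curl there is ≈0.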